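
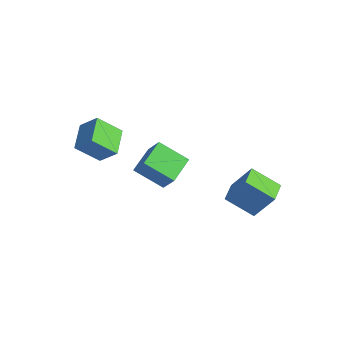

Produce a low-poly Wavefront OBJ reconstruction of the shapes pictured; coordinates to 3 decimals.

v 0.492 -2.553 -0.429
v -0.953 -3.536 0.643
v -0.197 -0.983 0.084
v -1.641 -1.966 1.156
v 1.481 -2.554 0.904
v 0.037 -3.537 1.976
v 0.793 -0.984 1.417
v -0.652 -1.967 2.489
v -5.127 -4.149 2.093
v -4.167 -3.624 3.119
v -4.404 -2.943 0.8
v -3.445 -2.418 1.827
v -3.895 -5.422 1.593
v -2.936 -4.897 2.62
v -3.173 -4.216 0.301
v -2.213 -3.691 1.327
v 1.121 1.837 -2.246
v 2.068 2.526 -0.419
v 2.518 2.835 -3.347
v 3.465 3.524 -1.52
v 1.955 0.676 -2.24
v 2.902 1.365 -0.413
v 3.352 1.674 -3.341
v 4.299 2.363 -1.514
f 2 4 1
f 5 2 1
f 1 4 3
f 3 5 1
f 2 8 4
f 6 2 5
f 6 8 2
f 4 8 3
f 7 5 3
f 3 8 7
f 7 6 5
f 8 6 7
f 10 12 9
f 13 10 9
f 9 12 11
f 11 13 9
f 10 16 12
f 14 10 13
f 14 16 10
f 12 16 11
f 15 13 11
f 11 16 15
f 15 14 13
f 16 14 15
f 18 20 17
f 21 18 17
f 17 20 19
f 19 21 17
f 18 24 20
f 22 18 21
f 22 24 18
f 20 24 19
f 23 21 19
f 19 24 23
f 23 22 21
f 24 22 23



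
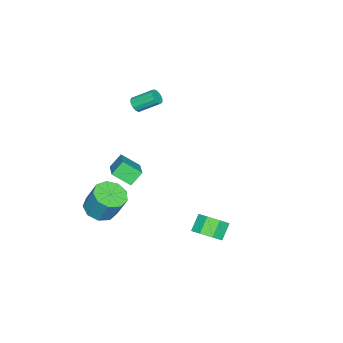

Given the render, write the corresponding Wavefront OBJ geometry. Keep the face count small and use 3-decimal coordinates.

v 0.934 -1.474 0.433
v 1.182 -2.516 1.17
v 2.467 -0.547 1.228
v 2.714 -1.589 1.965
v 1.546 -1.851 -0.305
v 1.793 -2.893 0.432
v 3.078 -0.924 0.49
v 3.326 -1.966 1.227
v -3.488 -3.987 1.764
v -3.232 -3.66 1.419
v -3.616 -2.485 2.252
v -3.872 -2.813 2.596
v -3.519 -3.682 1.319
v -3.903 -2.508 2.152
v -3.795 -3.802 1.36
v -4.179 -2.627 2.193
v -3.975 -3.98 1.53
v -4.358 -2.806 2.362
v -3.999 -4.161 1.773
v -4.383 -2.986 2.606
v -3.862 -4.287 2.014
v -4.246 -3.112 2.846
v -3.605 -4.317 2.175
v -3.989 -3.142 3.007
v -3.312 -4.243 2.206
v -3.696 -3.068 3.038
v -3.074 -4.088 2.096
v -3.458 -2.913 2.928
v -2.968 -3.9 1.881
v -3.352 -2.726 2.713
v -3.027 -3.741 1.629
v -3.411 -2.566 2.461
v 3.201 -2.793 -2.022
v 4.175 -3.058 -2.003
v 4.354 -2.291 -0.44
v 3.379 -2.027 -0.458
v 4.104 -2.437 -2.299
v 4.283 -1.671 -0.736
v 3.61 -1.984 -2.465
v 3.789 -1.217 -0.902
v 2.925 -1.909 -2.424
v 3.104 -1.142 -0.86
v 2.368 -2.247 -2.194
v 2.547 -1.481 -0.631
v 2.201 -2.842 -1.883
v 2.38 -2.075 -0.32
v 2.502 -3.413 -1.638
v 2.681 -2.647 -0.075
v 3.129 -3.695 -1.572
v 3.308 -2.928 -0.008
v 3.79 -3.554 -1.716
v 3.969 -2.788 -0.153
v 3.84 3.956 -1.365
v 4.496 3.863 -0.712
v 3.695 3.911 0.098
v 3.04 4.004 -0.555
v 4.37 4.544 -0.876
v 3.569 4.592 -0.066
v 3.934 4.88 -1.327
v 3.133 4.929 -0.517
v 3.443 4.675 -1.8
v 2.642 4.724 -0.99
v 3.185 4.049 -2.018
v 2.384 4.097 -1.208
v 3.311 3.368 -1.854
v 2.51 3.416 -1.044
v 3.747 3.031 -1.403
v 2.946 3.08 -0.593
v 4.238 3.236 -0.93
v 3.437 3.285 -0.12
f 2 4 1
f 5 2 1
f 1 4 3
f 3 5 1
f 2 8 4
f 6 2 5
f 6 8 2
f 4 8 3
f 7 5 3
f 3 8 7
f 7 6 5
f 8 6 7
f 10 9 13
f 10 13 11
f 11 13 14
f 11 14 12
f 13 9 15
f 13 15 14
f 14 15 16
f 14 16 12
f 15 9 17
f 15 17 16
f 16 17 18
f 16 18 12
f 17 9 19
f 17 19 18
f 18 19 20
f 18 20 12
f 19 9 21
f 19 21 20
f 20 21 22
f 20 22 12
f 21 9 23
f 21 23 22
f 22 23 24
f 22 24 12
f 23 9 25
f 23 25 24
f 24 25 26
f 24 26 12
f 25 9 27
f 25 27 26
f 26 27 28
f 26 28 12
f 27 9 29
f 27 29 28
f 28 29 30
f 28 30 12
f 29 9 31
f 29 31 30
f 30 31 32
f 30 32 12
f 31 9 10
f 31 10 32
f 32 10 11
f 32 11 12
f 34 33 37
f 34 37 35
f 35 37 38
f 35 38 36
f 37 33 39
f 37 39 38
f 38 39 40
f 38 40 36
f 39 33 41
f 39 41 40
f 40 41 42
f 40 42 36
f 41 33 43
f 41 43 42
f 42 43 44
f 42 44 36
f 43 33 45
f 43 45 44
f 44 45 46
f 44 46 36
f 45 33 47
f 45 47 46
f 46 47 48
f 46 48 36
f 47 33 49
f 47 49 48
f 48 49 50
f 48 50 36
f 49 33 51
f 49 51 50
f 50 51 52
f 50 52 36
f 51 33 34
f 51 34 52
f 52 34 35
f 52 35 36
f 54 53 57
f 54 57 55
f 55 57 58
f 55 58 56
f 57 53 59
f 57 59 58
f 58 59 60
f 58 60 56
f 59 53 61
f 59 61 60
f 60 61 62
f 60 62 56
f 61 53 63
f 61 63 62
f 62 63 64
f 62 64 56
f 63 53 65
f 63 65 64
f 64 65 66
f 64 66 56
f 65 53 67
f 65 67 66
f 66 67 68
f 66 68 56
f 67 53 69
f 67 69 68
f 68 69 70
f 68 70 56
f 69 53 54
f 69 54 70
f 70 54 55
f 70 55 56



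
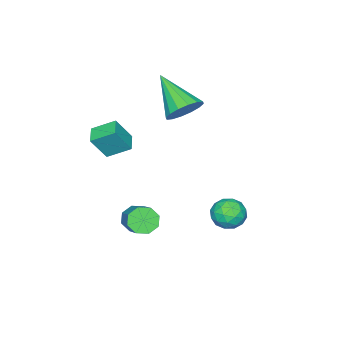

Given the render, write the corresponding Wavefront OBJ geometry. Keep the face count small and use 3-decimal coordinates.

v 1.494 -2.14 -3.991
v 1.965 -2.148 -4.468
v 2.917 -1.069 -3.545
v 2.446 -1.06 -3.069
v 1.617 -1.778 -4.542
v 2.57 -0.699 -3.619
v 1.198 -1.62 -4.293
v 2.15 -0.541 -3.371
v 0.951 -1.766 -3.868
v 1.904 -0.687 -2.945
v 1.023 -2.131 -3.515
v 1.975 -1.052 -2.592
v 1.37 -2.501 -3.441
v 2.323 -1.422 -2.518
v 1.79 -2.659 -3.689
v 2.742 -1.58 -2.767
v 2.036 -2.513 -4.115
v 2.989 -1.434 -3.192
v 1.005 -3.985 -0.559
v 1.575 -4.344 0.517
v 0.512 -3.117 -0.009
v 1.082 -3.477 1.068
v 1.678 -3.483 -0.748
v 2.248 -3.843 0.329
v 1.185 -2.616 -0.197
v 1.755 -2.975 0.879
v -0.41 0.79 -4.411
v -0.134 0.336 -3.815
v -1.426 1.124 -3.685
v -1.15 0.67 -3.089
v -0.763 1.338 -3.294
v -0.135 1.132 -3.743
v -1.425 0.328 -3.757
v -0.797 0.122 -4.206
v -0.761 0.05 -3.411
v -0.351 0.674 -3.125
v -1.209 0.786 -4.375
v -0.799 1.41 -4.089
v -0.183 0.534 -4.177
v -1.377 0.926 -3.323
v -1.15 1.319 -3.444
v -0.987 1.052 -3.093
v -0.183 1.001 -4.135
v -0.021 0.734 -3.784
v -0.391 1.323 -3.478
v -1.539 0.726 -3.716
v -1.377 0.459 -3.365
v -0.573 0.408 -4.407
v -0.41 0.141 -4.056
v -1.169 0.137 -4.022
v -0.389 0.099 -3.589
v -0.986 0.295 -3.162
v -1.148 0.094 -3.554
v -0.779 -0.027 -3.818
v -0.148 0.465 -3.421
v -0.745 0.662 -2.994
v -0.518 1.055 -3.115
v -0.149 0.933 -3.379
v -0.517 0.298 -3.183
v -0.815 0.798 -4.506
v -1.412 0.995 -4.079
v -1.411 0.527 -4.121
v -1.042 0.405 -4.385
v -0.574 1.165 -4.338
v -1.171 1.361 -3.911
v -0.781 1.487 -3.682
v -0.412 1.366 -3.946
v -1.043 1.162 -4.317
v -2.866 -3.013 -0.149
v -2.154 -2.815 0.365
v -3.354 -4.667 1.169
v -2.505 -2.567 0.545
v -2.953 -2.439 0.539
v -3.377 -2.465 0.349
v -3.665 -2.638 0.026
v -3.738 -2.911 -0.344
v -3.578 -3.212 -0.662
v -3.226 -3.459 -0.842
v -2.779 -3.587 -0.837
v -2.354 -3.561 -0.647
v -2.066 -3.388 -0.323
v -1.993 -3.115 0.047
f 2 1 5
f 2 5 3
f 3 5 6
f 3 6 4
f 5 1 7
f 5 7 6
f 6 7 8
f 6 8 4
f 7 1 9
f 7 9 8
f 8 9 10
f 8 10 4
f 9 1 11
f 9 11 10
f 10 11 12
f 10 12 4
f 11 1 13
f 11 13 12
f 12 13 14
f 12 14 4
f 13 1 15
f 13 15 14
f 14 15 16
f 14 16 4
f 15 1 17
f 15 17 16
f 16 17 18
f 16 18 4
f 17 1 2
f 17 2 18
f 18 2 3
f 18 3 4
f 20 22 19
f 23 20 19
f 19 22 21
f 21 23 19
f 20 26 22
f 24 20 23
f 24 26 20
f 22 26 21
f 25 23 21
f 21 26 25
f 25 24 23
f 26 24 25
f 27 64 43
f 64 38 67
f 43 67 32
f 64 67 43
f 27 43 39
f 43 32 44
f 39 44 28
f 43 44 39
f 27 39 48
f 39 28 49
f 48 49 34
f 39 49 48
f 27 48 60
f 48 34 63
f 60 63 37
f 48 63 60
f 27 60 64
f 60 37 68
f 64 68 38
f 60 68 64
f 28 44 55
f 44 32 58
f 55 58 36
f 44 58 55
f 32 67 45
f 67 38 66
f 45 66 31
f 67 66 45
f 38 68 65
f 68 37 61
f 65 61 29
f 68 61 65
f 37 63 62
f 63 34 50
f 62 50 33
f 63 50 62
f 34 49 54
f 49 28 51
f 54 51 35
f 49 51 54
f 30 56 42
f 56 36 57
f 42 57 31
f 56 57 42
f 30 42 40
f 42 31 41
f 40 41 29
f 42 41 40
f 30 40 47
f 40 29 46
f 47 46 33
f 40 46 47
f 30 47 52
f 47 33 53
f 52 53 35
f 47 53 52
f 30 52 56
f 52 35 59
f 56 59 36
f 52 59 56
f 31 57 45
f 57 36 58
f 45 58 32
f 57 58 45
f 29 41 65
f 41 31 66
f 65 66 38
f 41 66 65
f 33 46 62
f 46 29 61
f 62 61 37
f 46 61 62
f 35 53 54
f 53 33 50
f 54 50 34
f 53 50 54
f 36 59 55
f 59 35 51
f 55 51 28
f 59 51 55
f 70 69 72
f 70 72 71
f 72 69 73
f 72 73 71
f 73 69 74
f 73 74 71
f 74 69 75
f 74 75 71
f 75 69 76
f 75 76 71
f 76 69 77
f 76 77 71
f 77 69 78
f 77 78 71
f 78 69 79
f 78 79 71
f 79 69 80
f 79 80 71
f 80 69 81
f 80 81 71
f 81 69 82
f 81 82 71
f 82 69 70
f 82 70 71



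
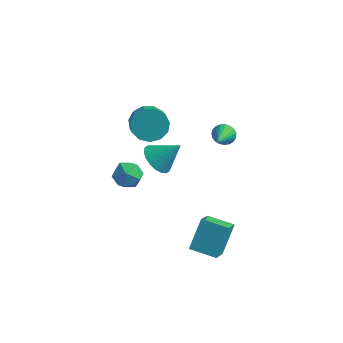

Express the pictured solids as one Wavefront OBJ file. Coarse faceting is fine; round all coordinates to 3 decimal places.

v 2.65 1.567 2.601
v 3.058 1.38 2.117
v 2.89 0.133 3.359
v 3.23 1.502 2.293
v 3.302 1.635 2.522
v 3.261 1.756 2.765
v 3.114 1.845 2.979
v 2.887 1.886 3.128
v 2.619 1.871 3.186
v 2.356 1.804 3.142
v 2.145 1.696 3.005
v 2.02 1.566 2.798
v 2.005 1.436 2.557
v 2.101 1.328 2.323
v 2.292 1.262 2.138
v 2.545 1.249 2.032
v 2.816 1.29 2.025
v -1.002 1.19 -0.74
v -0.399 1.55 -1.466
v 0.122 1.73 0.46
v -0.665 1.901 -1.374
v -0.998 2.11 -1.157
v -1.331 2.138 -0.857
v -1.6 1.978 -0.534
v -1.75 1.662 -0.252
v -1.751 1.252 -0.066
v -1.605 0.831 -0.014
v -1.338 0.48 -0.106
v -1.005 0.27 -0.323
v -0.672 0.243 -0.623
v -0.403 0.403 -0.946
v -0.253 0.719 -1.228
v -0.252 1.129 -1.414
v -3.004 4.367 -1.139
v -2.445 5.144 -0.618
v -1.917 4.27 0.12
v -2.476 3.493 -0.401
v -2.975 5.08 -0.315
v -2.447 4.206 0.423
v -3.514 4.79 -0.274
v -2.986 3.915 0.465
v -3.892 4.365 -0.507
v -3.364 3.491 0.231
v -3.987 3.941 -0.941
v -3.459 3.067 -0.203
v -3.771 3.652 -1.438
v -3.243 2.778 -0.699
v -3.311 3.59 -1.84
v -2.783 2.716 -1.102
v -2.753 3.775 -2.019
v -2.225 2.901 -1.281
v -2.275 4.148 -1.92
v -1.747 3.274 -1.182
v -2.029 4.59 -1.572
v -1.501 3.716 -0.834
v -2.092 4.962 -1.087
v -1.564 4.088 -0.349
v -3.221 2.556 -3.295
v -2.591 2.063 -2.733
v -3.409 1.277 -4.207
v -2.779 0.784 -3.645
v -3.656 1.035 -3.292
v -3.539 1.826 -2.728
v -2.461 1.514 -4.212
v -2.344 2.305 -3.648
v -2.121 1.419 -3.3
v -2.859 1.123 -2.731
v -3.141 2.217 -4.209
v -3.879 1.921 -3.64
v 3 -3.705 -2.119
v 3.125 -2.446 -0.728
v 2.732 -2.238 -3.422
v 2.857 -0.98 -2.031
v 4.483 -3.62 -2.329
v 4.608 -2.362 -0.938
v 4.215 -2.154 -3.632
v 4.34 -0.895 -2.241
f 2 1 4
f 2 4 3
f 4 1 5
f 4 5 3
f 5 1 6
f 5 6 3
f 6 1 7
f 6 7 3
f 7 1 8
f 7 8 3
f 8 1 9
f 8 9 3
f 9 1 10
f 9 10 3
f 10 1 11
f 10 11 3
f 11 1 12
f 11 12 3
f 12 1 13
f 12 13 3
f 13 1 14
f 13 14 3
f 14 1 15
f 14 15 3
f 15 1 16
f 15 16 3
f 16 1 17
f 16 17 3
f 17 1 2
f 17 2 3
f 19 18 21
f 19 21 20
f 21 18 22
f 21 22 20
f 22 18 23
f 22 23 20
f 23 18 24
f 23 24 20
f 24 18 25
f 24 25 20
f 25 18 26
f 25 26 20
f 26 18 27
f 26 27 20
f 27 18 28
f 27 28 20
f 28 18 29
f 28 29 20
f 29 18 30
f 29 30 20
f 30 18 31
f 30 31 20
f 31 18 32
f 31 32 20
f 32 18 33
f 32 33 20
f 33 18 19
f 33 19 20
f 35 34 38
f 35 38 36
f 36 38 39
f 36 39 37
f 38 34 40
f 38 40 39
f 39 40 41
f 39 41 37
f 40 34 42
f 40 42 41
f 41 42 43
f 41 43 37
f 42 34 44
f 42 44 43
f 43 44 45
f 43 45 37
f 44 34 46
f 44 46 45
f 45 46 47
f 45 47 37
f 46 34 48
f 46 48 47
f 47 48 49
f 47 49 37
f 48 34 50
f 48 50 49
f 49 50 51
f 49 51 37
f 50 34 52
f 50 52 51
f 51 52 53
f 51 53 37
f 52 34 54
f 52 54 53
f 53 54 55
f 53 55 37
f 54 34 56
f 54 56 55
f 55 56 57
f 55 57 37
f 56 34 35
f 56 35 57
f 57 35 36
f 57 36 37
f 58 69 63
f 58 63 59
f 58 59 65
f 58 65 68
f 58 68 69
f 59 63 67
f 63 69 62
f 69 68 60
f 68 65 64
f 65 59 66
f 61 67 62
f 61 62 60
f 61 60 64
f 61 64 66
f 61 66 67
f 62 67 63
f 60 62 69
f 64 60 68
f 66 64 65
f 67 66 59
f 71 73 70
f 74 71 70
f 70 73 72
f 72 74 70
f 71 77 73
f 75 71 74
f 75 77 71
f 73 77 72
f 76 74 72
f 72 77 76
f 76 75 74
f 77 75 76



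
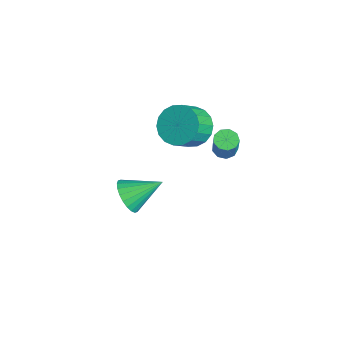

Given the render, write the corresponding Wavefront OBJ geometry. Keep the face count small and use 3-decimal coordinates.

v 0.727 -2.973 -1.81
v 1.33 -3.364 -1.375
v 1.033 -1.587 -0.99
v 1.5 -3.25 -1.631
v 1.552 -3.094 -1.914
v 1.478 -2.919 -2.182
v 1.291 -2.753 -2.393
v 1.017 -2.62 -2.515
v 0.699 -2.541 -2.53
v 0.386 -2.528 -2.435
v 0.124 -2.583 -2.246
v -0.046 -2.697 -1.99
v -0.098 -2.853 -1.706
v -0.024 -3.027 -1.439
v 0.163 -3.194 -1.228
v 0.437 -3.326 -1.105
v 0.755 -3.405 -1.09
v 1.068 -3.419 -1.185
v 2.83 0.37 2.522
v 3.255 0.608 2.372
v 3.695 0.489 3.428
v 3.27 0.25 3.578
v 3.025 0.84 2.494
v 3.464 0.721 3.55
v 2.704 0.852 2.629
v 3.143 0.733 3.685
v 2.441 0.638 2.714
v 2.88 0.519 3.77
v 2.361 0.298 2.709
v 2.8 0.179 3.765
v 2.501 -0.008 2.616
v 2.94 -0.127 3.673
v 2.795 -0.137 2.48
v 3.234 -0.257 3.536
v 3.105 -0.03 2.363
v 3.544 -0.149 3.419
v 3.287 0.265 2.32
v 3.726 0.146 3.376
v 1.202 -0.408 2.564
v 1.962 0.126 2.619
v 2.438 -0.639 3.471
v 1.678 -1.172 3.416
v 1.713 0.29 2.905
v 2.188 -0.474 3.758
v 1.363 0.317 3.124
v 1.838 -0.448 3.977
v 0.981 0.2 3.232
v 1.456 -0.565 4.085
v 0.643 -0.037 3.208
v 1.118 -0.802 4.06
v 0.415 -0.348 3.056
v 0.891 -1.113 3.908
v 0.344 -0.671 2.806
v 0.819 -1.435 3.659
v 0.442 -0.941 2.509
v 0.918 -1.706 3.361
v 0.692 -1.106 2.222
v 1.167 -1.87 3.075
v 1.042 -1.132 2.003
v 1.517 -1.897 2.856
v 1.424 -1.015 1.895
v 1.899 -1.78 2.748
v 1.762 -0.778 1.92
v 2.237 -1.543 2.772
v 1.989 -0.467 2.072
v 2.465 -1.232 2.924
v 2.061 -0.145 2.321
v 2.536 -0.909 3.174
f 2 1 4
f 2 4 3
f 4 1 5
f 4 5 3
f 5 1 6
f 5 6 3
f 6 1 7
f 6 7 3
f 7 1 8
f 7 8 3
f 8 1 9
f 8 9 3
f 9 1 10
f 9 10 3
f 10 1 11
f 10 11 3
f 11 1 12
f 11 12 3
f 12 1 13
f 12 13 3
f 13 1 14
f 13 14 3
f 14 1 15
f 14 15 3
f 15 1 16
f 15 16 3
f 16 1 17
f 16 17 3
f 17 1 18
f 17 18 3
f 18 1 2
f 18 2 3
f 20 19 23
f 20 23 21
f 21 23 24
f 21 24 22
f 23 19 25
f 23 25 24
f 24 25 26
f 24 26 22
f 25 19 27
f 25 27 26
f 26 27 28
f 26 28 22
f 27 19 29
f 27 29 28
f 28 29 30
f 28 30 22
f 29 19 31
f 29 31 30
f 30 31 32
f 30 32 22
f 31 19 33
f 31 33 32
f 32 33 34
f 32 34 22
f 33 19 35
f 33 35 34
f 34 35 36
f 34 36 22
f 35 19 37
f 35 37 36
f 36 37 38
f 36 38 22
f 37 19 20
f 37 20 38
f 38 20 21
f 38 21 22
f 40 39 43
f 40 43 41
f 41 43 44
f 41 44 42
f 43 39 45
f 43 45 44
f 44 45 46
f 44 46 42
f 45 39 47
f 45 47 46
f 46 47 48
f 46 48 42
f 47 39 49
f 47 49 48
f 48 49 50
f 48 50 42
f 49 39 51
f 49 51 50
f 50 51 52
f 50 52 42
f 51 39 53
f 51 53 52
f 52 53 54
f 52 54 42
f 53 39 55
f 53 55 54
f 54 55 56
f 54 56 42
f 55 39 57
f 55 57 56
f 56 57 58
f 56 58 42
f 57 39 59
f 57 59 58
f 58 59 60
f 58 60 42
f 59 39 61
f 59 61 60
f 60 61 62
f 60 62 42
f 61 39 63
f 61 63 62
f 62 63 64
f 62 64 42
f 63 39 65
f 63 65 64
f 64 65 66
f 64 66 42
f 65 39 67
f 65 67 66
f 66 67 68
f 66 68 42
f 67 39 40
f 67 40 68
f 68 40 41
f 68 41 42



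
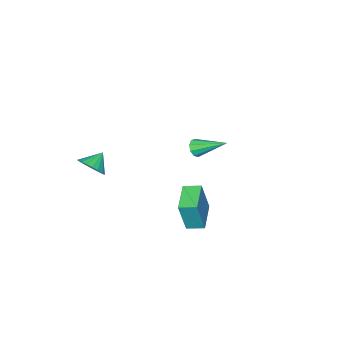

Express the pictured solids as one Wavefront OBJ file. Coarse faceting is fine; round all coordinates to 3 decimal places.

v 2.292 2.468 0.354
v 2.753 2.37 2.164
v 1.803 3.229 0.52
v 2.264 3.132 2.329
v 3.596 3.368 0.071
v 4.057 3.271 1.88
v 3.107 4.13 0.236
v 3.568 4.032 2.046
v 3.276 -3.396 0.616
v 3.764 -3.206 1.26
v 2.424 -3.404 1.264
v 3.673 -2.894 1.144
v 3.514 -2.669 0.937
v 3.313 -2.569 0.675
v 3.106 -2.613 0.402
v 2.928 -2.792 0.166
v 2.811 -3.075 0.008
v 2.774 -3.414 -0.044
v 2.823 -3.75 0.017
v 2.951 -4.025 0.182
v 3.135 -4.191 0.422
v 3.344 -4.22 0.696
v 3.54 -4.106 0.956
v 3.691 -3.87 1.157
v 3.77 -3.551 1.264
v -2.169 -1.289 0.059
v -1.722 -1.002 -0.146
v -2.771 0.309 0.981
v -2.023 -0.973 -0.392
v -2.392 -1.092 -0.428
v -2.658 -1.303 -0.235
v -2.695 -1.507 0.095
v -2.486 -1.609 0.408
v -2.129 -1.561 0.558
v -1.791 -1.386 0.474
v -1.63 -1.165 0.196
f 2 4 1
f 5 2 1
f 1 4 3
f 3 5 1
f 2 8 4
f 6 2 5
f 6 8 2
f 4 8 3
f 7 5 3
f 3 8 7
f 7 6 5
f 8 6 7
f 10 9 12
f 10 12 11
f 12 9 13
f 12 13 11
f 13 9 14
f 13 14 11
f 14 9 15
f 14 15 11
f 15 9 16
f 15 16 11
f 16 9 17
f 16 17 11
f 17 9 18
f 17 18 11
f 18 9 19
f 18 19 11
f 19 9 20
f 19 20 11
f 20 9 21
f 20 21 11
f 21 9 22
f 21 22 11
f 22 9 23
f 22 23 11
f 23 9 24
f 23 24 11
f 24 9 25
f 24 25 11
f 25 9 10
f 25 10 11
f 27 26 29
f 27 29 28
f 29 26 30
f 29 30 28
f 30 26 31
f 30 31 28
f 31 26 32
f 31 32 28
f 32 26 33
f 32 33 28
f 33 26 34
f 33 34 28
f 34 26 35
f 34 35 28
f 35 26 36
f 35 36 28
f 36 26 27
f 36 27 28



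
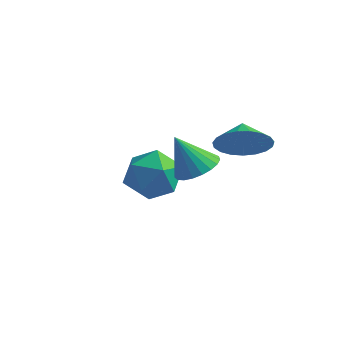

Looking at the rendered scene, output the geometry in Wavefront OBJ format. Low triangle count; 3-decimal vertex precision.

v -0.757 1.122 -4.105
v -0.254 1.758 -3.194
v 0.254 -0.478 -3.546
v 0.757 0.158 -2.635
v -0.431 -0.117 -2.604
v -1.056 0.872 -2.949
v 1.056 0.408 -3.791
v 0.431 1.397 -4.136
v 0.866 1.317 -2.999
v -0.053 0.992 -2.266
v 0.053 0.288 -4.474
v -0.866 -0.037 -3.741
v 3.736 -2.293 -0.195
v 4.171 -1.644 0.165
v 3.024 -2.587 1.195
v 3.875 -1.48 0.048
v 3.556 -1.456 -0.11
v 3.267 -1.577 -0.284
v 3.06 -1.822 -0.442
v 2.969 -2.148 -0.557
v 3.011 -2.499 -0.61
v 3.179 -2.814 -0.591
v 3.442 -3.04 -0.504
v 3.757 -3.136 -0.363
v 4.068 -3.086 -0.194
v 4.321 -2.899 -0.024
v 4.473 -2.608 0.115
v 4.498 -2.261 0.201
v 4.391 -1.921 0.219
v 3.843 0.504 -0.399
v 4.618 1.194 -0.659
v 3.357 1.236 0.099
v 4.335 1.239 -1
v 3.968 1.156 -1.237
v 3.579 0.961 -1.329
v 3.236 0.686 -1.261
v 2.997 0.38 -1.043
v 2.905 0.096 -0.713
v 2.975 -0.118 -0.33
v 3.195 -0.225 0.042
v 3.527 -0.206 0.337
v 3.914 -0.064 0.506
v 4.288 0.177 0.517
v 4.585 0.473 0.371
v 4.754 0.775 0.091
v 4.766 1.03 -0.273
f 1 12 6
f 1 6 2
f 1 2 8
f 1 8 11
f 1 11 12
f 2 6 10
f 6 12 5
f 12 11 3
f 11 8 7
f 8 2 9
f 4 10 5
f 4 5 3
f 4 3 7
f 4 7 9
f 4 9 10
f 5 10 6
f 3 5 12
f 7 3 11
f 9 7 8
f 10 9 2
f 14 13 16
f 14 16 15
f 16 13 17
f 16 17 15
f 17 13 18
f 17 18 15
f 18 13 19
f 18 19 15
f 19 13 20
f 19 20 15
f 20 13 21
f 20 21 15
f 21 13 22
f 21 22 15
f 22 13 23
f 22 23 15
f 23 13 24
f 23 24 15
f 24 13 25
f 24 25 15
f 25 13 26
f 25 26 15
f 26 13 27
f 26 27 15
f 27 13 28
f 27 28 15
f 28 13 29
f 28 29 15
f 29 13 14
f 29 14 15
f 31 30 33
f 31 33 32
f 33 30 34
f 33 34 32
f 34 30 35
f 34 35 32
f 35 30 36
f 35 36 32
f 36 30 37
f 36 37 32
f 37 30 38
f 37 38 32
f 38 30 39
f 38 39 32
f 39 30 40
f 39 40 32
f 40 30 41
f 40 41 32
f 41 30 42
f 41 42 32
f 42 30 43
f 42 43 32
f 43 30 44
f 43 44 32
f 44 30 45
f 44 45 32
f 45 30 46
f 45 46 32
f 46 30 31
f 46 31 32



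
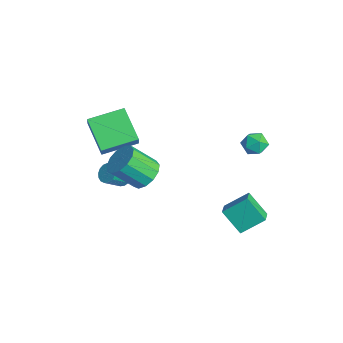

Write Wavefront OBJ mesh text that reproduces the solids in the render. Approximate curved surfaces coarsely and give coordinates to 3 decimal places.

v -2.095 -4.483 2.829
v -1.608 -4.655 3.639
v -1.997 -2.42 3.21
v -1.51 -2.592 4.02
v -0.21 -4.368 1.72
v 0.277 -4.54 2.53
v -0.112 -2.305 2.101
v 0.375 -2.477 2.911
v -2.605 -2.385 -2.943
v -2.255 -1.993 -2.544
v -2.065 -2.982 -1.738
v -2.415 -3.375 -2.137
v -2.551 -1.964 -2.438
v -2.361 -2.953 -1.632
v -2.86 -2.031 -2.447
v -2.669 -3.02 -1.642
v -3.11 -2.179 -2.571
v -2.919 -3.169 -1.765
v -3.245 -2.375 -2.779
v -3.054 -3.364 -1.973
v -3.233 -2.573 -3.025
v -3.042 -3.562 -2.219
v -3.077 -2.728 -3.252
v -2.887 -3.717 -2.446
v -2.813 -2.804 -3.408
v -2.623 -3.794 -2.603
v -2.502 -2.785 -3.458
v -2.312 -3.774 -2.652
v -2.214 -2.674 -3.39
v -2.024 -3.663 -2.584
v -2.016 -2.497 -3.219
v -1.826 -3.486 -2.413
v -1.953 -2.294 -2.985
v -1.762 -3.283 -2.179
v -2.039 -2.112 -2.741
v -1.849 -3.102 -1.936
v 2.136 3.899 2.302
v 2.912 3.905 2.535
v 2.108 2.595 2.425
v 2.884 2.601 2.658
v 2.314 2.91 3.142
v 2.331 3.716 3.067
v 2.689 2.784 1.893
v 2.706 3.59 1.818
v 3.253 3.216 2.282
v 3.022 3.293 3.054
v 1.998 3.207 1.906
v 1.767 3.284 2.678
v 2.048 1.649 -3.351
v 2.306 2.997 -2.399
v 1.151 2.143 -3.806
v 1.41 3.491 -2.854
v 3.05 2.329 -4.586
v 3.309 3.677 -3.634
v 2.154 2.823 -5.041
v 2.412 4.171 -4.089
v 1.793 -2.602 1.172
v 2.439 -2.148 1.803
v 2.013 -3.425 3.158
v 1.367 -3.878 2.528
v 1.935 -1.896 1.881
v 1.508 -3.173 3.237
v 1.386 -1.868 1.735
v 0.959 -3.145 3.09
v 0.966 -2.073 1.41
v 0.539 -3.35 2.765
v 0.809 -2.446 1.009
v 0.382 -3.722 2.365
v 0.964 -2.868 0.661
v 0.538 -4.144 2.016
v 1.383 -3.206 0.474
v 0.956 -4.482 1.83
v 1.932 -3.351 0.51
v 1.505 -4.628 1.865
v 2.437 -3.259 0.756
v 2.01 -4.536 2.111
v 2.737 -2.958 1.134
v 2.311 -4.235 2.489
v 2.738 -2.544 1.524
v 2.312 -3.821 2.879
f 2 4 1
f 5 2 1
f 1 4 3
f 3 5 1
f 2 8 4
f 6 2 5
f 6 8 2
f 4 8 3
f 7 5 3
f 3 8 7
f 7 6 5
f 8 6 7
f 10 9 13
f 10 13 11
f 11 13 14
f 11 14 12
f 13 9 15
f 13 15 14
f 14 15 16
f 14 16 12
f 15 9 17
f 15 17 16
f 16 17 18
f 16 18 12
f 17 9 19
f 17 19 18
f 18 19 20
f 18 20 12
f 19 9 21
f 19 21 20
f 20 21 22
f 20 22 12
f 21 9 23
f 21 23 22
f 22 23 24
f 22 24 12
f 23 9 25
f 23 25 24
f 24 25 26
f 24 26 12
f 25 9 27
f 25 27 26
f 26 27 28
f 26 28 12
f 27 9 29
f 27 29 28
f 28 29 30
f 28 30 12
f 29 9 31
f 29 31 30
f 30 31 32
f 30 32 12
f 31 9 33
f 31 33 32
f 32 33 34
f 32 34 12
f 33 9 35
f 33 35 34
f 34 35 36
f 34 36 12
f 35 9 10
f 35 10 36
f 36 10 11
f 36 11 12
f 37 48 42
f 37 42 38
f 37 38 44
f 37 44 47
f 37 47 48
f 38 42 46
f 42 48 41
f 48 47 39
f 47 44 43
f 44 38 45
f 40 46 41
f 40 41 39
f 40 39 43
f 40 43 45
f 40 45 46
f 41 46 42
f 39 41 48
f 43 39 47
f 45 43 44
f 46 45 38
f 50 52 49
f 53 50 49
f 49 52 51
f 51 53 49
f 50 56 52
f 54 50 53
f 54 56 50
f 52 56 51
f 55 53 51
f 51 56 55
f 55 54 53
f 56 54 55
f 58 57 61
f 58 61 59
f 59 61 62
f 59 62 60
f 61 57 63
f 61 63 62
f 62 63 64
f 62 64 60
f 63 57 65
f 63 65 64
f 64 65 66
f 64 66 60
f 65 57 67
f 65 67 66
f 66 67 68
f 66 68 60
f 67 57 69
f 67 69 68
f 68 69 70
f 68 70 60
f 69 57 71
f 69 71 70
f 70 71 72
f 70 72 60
f 71 57 73
f 71 73 72
f 72 73 74
f 72 74 60
f 73 57 75
f 73 75 74
f 74 75 76
f 74 76 60
f 75 57 77
f 75 77 76
f 76 77 78
f 76 78 60
f 77 57 79
f 77 79 78
f 78 79 80
f 78 80 60
f 79 57 58
f 79 58 80
f 80 58 59
f 80 59 60



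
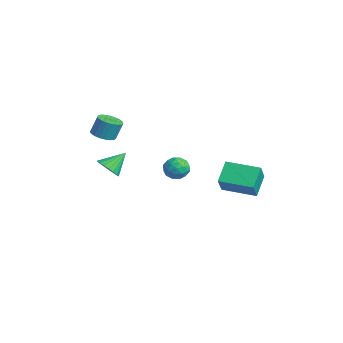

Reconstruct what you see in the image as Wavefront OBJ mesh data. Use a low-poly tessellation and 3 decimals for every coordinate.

v -1.012 -3.954 1.448
v -0.228 -3.718 1.31
v -1.188 -2.806 2.412
v -0.399 -3.542 1.069
v -0.677 -3.436 0.892
v -1.012 -3.42 0.812
v -1.347 -3.496 0.842
v -1.625 -3.652 0.976
v -1.796 -3.86 1.192
v -1.832 -4.084 1.452
v -1.726 -4.285 1.711
v -1.496 -4.43 1.925
v -1.183 -4.492 2.056
v -0.84 -4.461 2.082
v -0.527 -4.342 1.998
v -0.298 -4.157 1.819
v -0.192 -3.936 1.576
v 3.118 1.185 0.787
v 2.302 1.991 1.769
v 4.427 2.714 0.621
v 3.611 3.52 1.602
v 3.949 0.6 1.958
v 3.133 1.406 2.939
v 5.258 2.129 1.791
v 4.442 2.935 2.773
v -2.357 0.95 -0.98
v -2.04 0.48 -0.345
v -3.44 1.28 -0.195
v -3.123 0.81 0.44
v -2.735 1.532 0.21
v -2.065 1.328 -0.275
v -3.415 0.432 -0.265
v -2.745 0.228 -0.75
v -2.694 0.159 0.097
v -2.274 0.839 0.391
v -3.206 0.921 -0.931
v -2.786 1.601 -0.637
v -2.103 0.686 -0.731
v -3.377 1.074 0.191
v -3.149 1.499 0.056
v -2.962 1.222 0.43
v -2.118 1.185 -0.69
v -1.932 0.908 -0.317
v -2.34 1.527 0.01
v -3.548 0.852 -0.223
v -3.362 0.575 0.15
v -2.518 0.538 -0.97
v -2.331 0.261 -0.596
v -3.14 0.233 -0.55
v -2.301 0.221 -0.098
v -2.938 0.415 0.363
v -3.109 0.193 -0.051
v -2.716 0.073 -0.337
v -2.054 0.621 0.075
v -2.691 0.815 0.536
v -2.463 1.239 0.401
v -2.069 1.12 0.116
v -2.439 0.433 0.334
v -2.789 0.945 -1.076
v -3.426 1.139 -0.615
v -3.411 0.64 -0.656
v -3.017 0.521 -0.941
v -2.542 1.345 -0.903
v -3.179 1.539 -0.442
v -2.764 1.687 -0.203
v -2.371 1.567 -0.489
v -3.041 1.327 -0.874
v -3.316 -3.398 2.985
v -2.662 -3.808 3.097
v -2.59 -3.372 4.267
v -3.244 -2.962 4.155
v -2.547 -3.526 2.985
v -2.474 -3.091 4.155
v -2.565 -3.222 2.873
v -2.492 -2.787 4.043
v -2.712 -2.949 2.781
v -2.64 -2.513 3.95
v -2.964 -2.753 2.723
v -2.892 -2.317 3.893
v -3.277 -2.668 2.711
v -3.205 -2.233 3.881
v -3.597 -2.71 2.747
v -3.524 -2.275 3.916
v -3.868 -2.871 2.823
v -3.795 -2.435 3.993
v -4.044 -3.122 2.928
v -3.971 -2.687 4.098
v -4.094 -3.422 3.043
v -4.021 -2.986 4.212
v -4.009 -3.717 3.147
v -3.937 -3.282 4.317
v -3.805 -3.957 3.224
v -3.732 -3.522 4.393
v -3.516 -4.1 3.259
v -3.443 -3.665 4.429
v -3.193 -4.122 3.247
v -3.12 -3.687 4.417
v -2.891 -4.018 3.19
v -2.818 -3.583 4.359
f 2 1 4
f 2 4 3
f 4 1 5
f 4 5 3
f 5 1 6
f 5 6 3
f 6 1 7
f 6 7 3
f 7 1 8
f 7 8 3
f 8 1 9
f 8 9 3
f 9 1 10
f 9 10 3
f 10 1 11
f 10 11 3
f 11 1 12
f 11 12 3
f 12 1 13
f 12 13 3
f 13 1 14
f 13 14 3
f 14 1 15
f 14 15 3
f 15 1 16
f 15 16 3
f 16 1 17
f 16 17 3
f 17 1 2
f 17 2 3
f 19 21 18
f 22 19 18
f 18 21 20
f 20 22 18
f 19 25 21
f 23 19 22
f 23 25 19
f 21 25 20
f 24 22 20
f 20 25 24
f 24 23 22
f 25 23 24
f 26 63 42
f 63 37 66
f 42 66 31
f 63 66 42
f 26 42 38
f 42 31 43
f 38 43 27
f 42 43 38
f 26 38 47
f 38 27 48
f 47 48 33
f 38 48 47
f 26 47 59
f 47 33 62
f 59 62 36
f 47 62 59
f 26 59 63
f 59 36 67
f 63 67 37
f 59 67 63
f 27 43 54
f 43 31 57
f 54 57 35
f 43 57 54
f 31 66 44
f 66 37 65
f 44 65 30
f 66 65 44
f 37 67 64
f 67 36 60
f 64 60 28
f 67 60 64
f 36 62 61
f 62 33 49
f 61 49 32
f 62 49 61
f 33 48 53
f 48 27 50
f 53 50 34
f 48 50 53
f 29 55 41
f 55 35 56
f 41 56 30
f 55 56 41
f 29 41 39
f 41 30 40
f 39 40 28
f 41 40 39
f 29 39 46
f 39 28 45
f 46 45 32
f 39 45 46
f 29 46 51
f 46 32 52
f 51 52 34
f 46 52 51
f 29 51 55
f 51 34 58
f 55 58 35
f 51 58 55
f 30 56 44
f 56 35 57
f 44 57 31
f 56 57 44
f 28 40 64
f 40 30 65
f 64 65 37
f 40 65 64
f 32 45 61
f 45 28 60
f 61 60 36
f 45 60 61
f 34 52 53
f 52 32 49
f 53 49 33
f 52 49 53
f 35 58 54
f 58 34 50
f 54 50 27
f 58 50 54
f 69 68 72
f 69 72 70
f 70 72 73
f 70 73 71
f 72 68 74
f 72 74 73
f 73 74 75
f 73 75 71
f 74 68 76
f 74 76 75
f 75 76 77
f 75 77 71
f 76 68 78
f 76 78 77
f 77 78 79
f 77 79 71
f 78 68 80
f 78 80 79
f 79 80 81
f 79 81 71
f 80 68 82
f 80 82 81
f 81 82 83
f 81 83 71
f 82 68 84
f 82 84 83
f 83 84 85
f 83 85 71
f 84 68 86
f 84 86 85
f 85 86 87
f 85 87 71
f 86 68 88
f 86 88 87
f 87 88 89
f 87 89 71
f 88 68 90
f 88 90 89
f 89 90 91
f 89 91 71
f 90 68 92
f 90 92 91
f 91 92 93
f 91 93 71
f 92 68 94
f 92 94 93
f 93 94 95
f 93 95 71
f 94 68 96
f 94 96 95
f 95 96 97
f 95 97 71
f 96 68 98
f 96 98 97
f 97 98 99
f 97 99 71
f 98 68 69
f 98 69 99
f 99 69 70
f 99 70 71



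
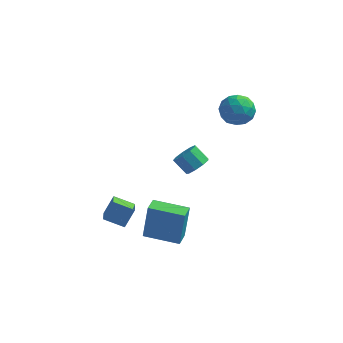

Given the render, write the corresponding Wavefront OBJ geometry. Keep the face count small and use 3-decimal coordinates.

v 2.673 3.6 3.265
v 3.027 3.044 4.15
v 1.313 2.456 3.09
v 1.667 1.9 3.975
v 1.246 2.914 4.092
v 2.087 3.621 4.2
v 2.253 1.879 3.04
v 3.094 2.586 3.148
v 2.767 1.98 4.011
v 2.145 2.62 4.662
v 2.195 2.88 2.578
v 1.573 3.52 3.229
v 2.969 3.423 3.723
v 1.371 2.077 3.517
v 1.123 2.673 3.586
v 1.331 2.346 4.106
v 2.417 3.762 3.752
v 2.625 3.435 4.273
v 1.578 3.358 4.238
v 1.715 2.065 2.967
v 1.923 1.738 3.488
v 3.009 3.154 3.134
v 3.217 2.827 3.654
v 2.762 2.142 3.002
v 3.025 2.471 4.162
v 2.225 1.798 4.059
v 2.57 1.785 3.509
v 3.064 2.201 3.573
v 2.659 2.847 4.544
v 1.86 2.174 4.441
v 1.613 2.77 4.51
v 2.107 3.186 4.573
v 2.507 2.221 4.462
v 2.48 3.326 2.799
v 1.681 2.653 2.696
v 2.233 2.314 2.667
v 2.727 2.73 2.73
v 2.115 3.702 3.181
v 1.315 3.029 3.078
v 1.276 3.299 3.667
v 1.77 3.715 3.731
v 1.833 3.279 2.778
v -1.624 -4.03 -2.432
v -1.433 -3.612 -0.311
v -1.588 -2.981 -2.642
v -1.396 -2.564 -0.521
v 0.456 -4.136 -2.599
v 0.648 -3.719 -0.478
v 0.493 -3.088 -2.809
v 0.684 -2.67 -0.688
v -0.289 3.804 -2.76
v 0.209 4.416 -2.469
v -0.654 4.727 -1.649
v -1.151 4.116 -1.94
v -0.122 4.617 -2.893
v -0.985 4.928 -2.074
v -0.531 4.438 -3.255
v -1.394 4.749 -2.436
v -0.826 3.962 -3.386
v -1.689 4.274 -2.566
v -0.87 3.413 -3.223
v -1.733 3.724 -2.404
v -0.642 3.047 -2.844
v -1.505 3.358 -2.024
v -0.248 3.035 -2.425
v -1.111 3.346 -1.606
v 0.126 3.383 -2.163
v -0.737 3.695 -1.343
v 0.307 3.928 -2.18
v -0.556 4.24 -1.361
v -3.567 -0.485 -4.716
v -3.29 -1.596 -4.215
v -4.795 -0.551 -4.182
v -4.517 -1.661 -3.681
v -3.123 0.121 -3.619
v -2.845 -0.989 -3.118
v -4.35 0.056 -3.085
v -4.073 -1.055 -2.584
f 1 38 17
f 38 12 41
f 17 41 6
f 38 41 17
f 1 17 13
f 17 6 18
f 13 18 2
f 17 18 13
f 1 13 22
f 13 2 23
f 22 23 8
f 13 23 22
f 1 22 34
f 22 8 37
f 34 37 11
f 22 37 34
f 1 34 38
f 34 11 42
f 38 42 12
f 34 42 38
f 2 18 29
f 18 6 32
f 29 32 10
f 18 32 29
f 6 41 19
f 41 12 40
f 19 40 5
f 41 40 19
f 12 42 39
f 42 11 35
f 39 35 3
f 42 35 39
f 11 37 36
f 37 8 24
f 36 24 7
f 37 24 36
f 8 23 28
f 23 2 25
f 28 25 9
f 23 25 28
f 4 30 16
f 30 10 31
f 16 31 5
f 30 31 16
f 4 16 14
f 16 5 15
f 14 15 3
f 16 15 14
f 4 14 21
f 14 3 20
f 21 20 7
f 14 20 21
f 4 21 26
f 21 7 27
f 26 27 9
f 21 27 26
f 4 26 30
f 26 9 33
f 30 33 10
f 26 33 30
f 5 31 19
f 31 10 32
f 19 32 6
f 31 32 19
f 3 15 39
f 15 5 40
f 39 40 12
f 15 40 39
f 7 20 36
f 20 3 35
f 36 35 11
f 20 35 36
f 9 27 28
f 27 7 24
f 28 24 8
f 27 24 28
f 10 33 29
f 33 9 25
f 29 25 2
f 33 25 29
f 44 46 43
f 47 44 43
f 43 46 45
f 45 47 43
f 44 50 46
f 48 44 47
f 48 50 44
f 46 50 45
f 49 47 45
f 45 50 49
f 49 48 47
f 50 48 49
f 52 51 55
f 52 55 53
f 53 55 56
f 53 56 54
f 55 51 57
f 55 57 56
f 56 57 58
f 56 58 54
f 57 51 59
f 57 59 58
f 58 59 60
f 58 60 54
f 59 51 61
f 59 61 60
f 60 61 62
f 60 62 54
f 61 51 63
f 61 63 62
f 62 63 64
f 62 64 54
f 63 51 65
f 63 65 64
f 64 65 66
f 64 66 54
f 65 51 67
f 65 67 66
f 66 67 68
f 66 68 54
f 67 51 69
f 67 69 68
f 68 69 70
f 68 70 54
f 69 51 52
f 69 52 70
f 70 52 53
f 70 53 54
f 72 74 71
f 75 72 71
f 71 74 73
f 73 75 71
f 72 78 74
f 76 72 75
f 76 78 72
f 74 78 73
f 77 75 73
f 73 78 77
f 77 76 75
f 78 76 77



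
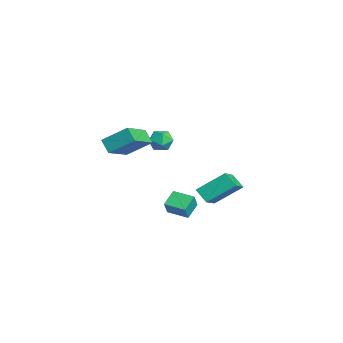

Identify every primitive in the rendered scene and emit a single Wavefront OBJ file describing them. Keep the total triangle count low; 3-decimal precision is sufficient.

v -3.725 1.835 -4.167
v -3.605 3.324 -3.11
v -3.109 2.228 -4.79
v -2.989 3.717 -3.733
v -2.151 0.983 -3.147
v -2.031 2.472 -2.09
v -1.535 1.376 -3.77
v -1.415 2.865 -2.713
v 0.326 -1.247 -2.58
v -0.294 -0.632 -2.073
v -0.074 -0.991 -3.38
v -0.694 -0.376 -2.872
v 1.094 -0.384 -2.688
v 0.474 0.231 -2.18
v 0.694 -0.128 -3.487
v 0.074 0.487 -2.98
v -0.332 -1.289 1.816
v 0.11 -0.805 1.587
v 0.53 -1.975 2.033
v 0.972 -1.491 1.804
v 0.624 -1.391 2.396
v 0.09 -0.967 2.262
v 0.55 -1.813 1.358
v 0.016 -1.389 1.224
v 0.655 -1.129 1.305
v 0.7 -0.868 1.946
v -0.06 -1.912 1.674
v -0.015 -1.651 2.315
v -0.228 -3.3 1.671
v 1.013 -4.437 2.532
v 0.223 -2.137 2.557
v 1.464 -3.273 3.417
v 0.376 -3.087 1.083
v 1.617 -4.223 1.943
v 0.827 -1.923 1.968
v 2.068 -3.06 2.829
f 2 4 1
f 5 2 1
f 1 4 3
f 3 5 1
f 2 8 4
f 6 2 5
f 6 8 2
f 4 8 3
f 7 5 3
f 3 8 7
f 7 6 5
f 8 6 7
f 10 12 9
f 13 10 9
f 9 12 11
f 11 13 9
f 10 16 12
f 14 10 13
f 14 16 10
f 12 16 11
f 15 13 11
f 11 16 15
f 15 14 13
f 16 14 15
f 17 28 22
f 17 22 18
f 17 18 24
f 17 24 27
f 17 27 28
f 18 22 26
f 22 28 21
f 28 27 19
f 27 24 23
f 24 18 25
f 20 26 21
f 20 21 19
f 20 19 23
f 20 23 25
f 20 25 26
f 21 26 22
f 19 21 28
f 23 19 27
f 25 23 24
f 26 25 18
f 30 32 29
f 33 30 29
f 29 32 31
f 31 33 29
f 30 36 32
f 34 30 33
f 34 36 30
f 32 36 31
f 35 33 31
f 31 36 35
f 35 34 33
f 36 34 35



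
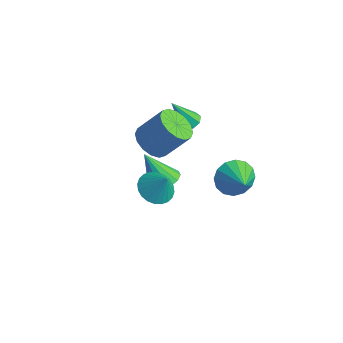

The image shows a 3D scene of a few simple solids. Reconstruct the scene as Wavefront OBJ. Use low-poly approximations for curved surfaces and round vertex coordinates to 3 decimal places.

v 0.114 -0.044 2.555
v 0.993 -0.377 2.244
v 1.805 0.471 3.635
v 0.926 0.804 3.945
v 0.93 0.073 2.007
v 1.742 0.921 3.397
v 0.648 0.491 1.916
v 1.461 1.339 3.306
v 0.223 0.766 1.996
v 1.036 1.614 3.387
v -0.231 0.824 2.227
v 0.581 1.672 3.617
v -0.593 0.649 2.545
v 0.22 1.498 3.935
v -0.765 0.289 2.865
v 0.047 1.137 4.256
v -0.702 -0.161 3.103
v 0.11 0.687 4.493
v -0.421 -0.579 3.194
v 0.392 0.269 4.584
v 0.004 -0.854 3.113
v 0.817 -0.006 4.504
v 0.459 -0.912 2.883
v 1.271 -0.064 4.273
v 0.82 -0.738 2.565
v 1.633 0.111 3.955
v 2.271 3.359 -1.193
v 2.632 2.949 -2.09
v 3.469 2.821 -0.467
v 2.844 3.449 -2.069
v 2.902 3.925 -1.813
v 2.791 4.249 -1.391
v 2.541 4.335 -0.916
v 2.219 4.159 -0.516
v 1.911 3.768 -0.297
v 1.699 3.268 -0.318
v 1.641 2.792 -0.574
v 1.752 2.468 -0.996
v 2.002 2.382 -1.47
v 2.324 2.558 -1.871
v 3.109 -2.593 3.206
v 3.844 -2.949 2.828
v 3.711 -2.487 4.274
v 3.894 -2.607 2.766
v 3.824 -2.263 2.771
v 3.646 -1.969 2.842
v 3.386 -1.77 2.969
v 3.083 -1.697 3.132
v 2.785 -1.759 3.306
v 2.536 -1.949 3.465
v 2.374 -2.237 3.585
v 2.325 -2.579 3.647
v 2.394 -2.923 3.642
v 2.573 -3.217 3.57
v 2.833 -3.416 3.444
v 3.135 -3.49 3.281
v 3.434 -3.427 3.106
v 3.683 -3.237 2.947
v -0.328 1.198 -1.85
v 0.202 0.501 -1.692
v -1.332 0.822 -0.15
v 0.42 0.897 -1.475
v 0.402 1.388 -1.378
v 0.151 1.819 -1.43
v -0.252 2.053 -1.616
v -0.679 2.016 -1.876
v -0.995 1.719 -2.128
v -1.099 1.256 -2.292
v -0.958 0.775 -2.316
v -0.618 0.429 -2.191
v -0.185 0.326 -1.959
v -0.328 2.937 1.759
v 0.161 2.645 1.743
v -0.772 2.103 3.441
v 0.202 3.03 1.944
v -0.067 3.36 2.037
v -0.49 3.443 1.967
v -0.818 3.229 1.775
v -0.859 2.845 1.573
v -0.59 2.514 1.48
v -0.167 2.432 1.55
f 2 1 5
f 2 5 3
f 3 5 6
f 3 6 4
f 5 1 7
f 5 7 6
f 6 7 8
f 6 8 4
f 7 1 9
f 7 9 8
f 8 9 10
f 8 10 4
f 9 1 11
f 9 11 10
f 10 11 12
f 10 12 4
f 11 1 13
f 11 13 12
f 12 13 14
f 12 14 4
f 13 1 15
f 13 15 14
f 14 15 16
f 14 16 4
f 15 1 17
f 15 17 16
f 16 17 18
f 16 18 4
f 17 1 19
f 17 19 18
f 18 19 20
f 18 20 4
f 19 1 21
f 19 21 20
f 20 21 22
f 20 22 4
f 21 1 23
f 21 23 22
f 22 23 24
f 22 24 4
f 23 1 25
f 23 25 24
f 24 25 26
f 24 26 4
f 25 1 2
f 25 2 26
f 26 2 3
f 26 3 4
f 28 27 30
f 28 30 29
f 30 27 31
f 30 31 29
f 31 27 32
f 31 32 29
f 32 27 33
f 32 33 29
f 33 27 34
f 33 34 29
f 34 27 35
f 34 35 29
f 35 27 36
f 35 36 29
f 36 27 37
f 36 37 29
f 37 27 38
f 37 38 29
f 38 27 39
f 38 39 29
f 39 27 40
f 39 40 29
f 40 27 28
f 40 28 29
f 42 41 44
f 42 44 43
f 44 41 45
f 44 45 43
f 45 41 46
f 45 46 43
f 46 41 47
f 46 47 43
f 47 41 48
f 47 48 43
f 48 41 49
f 48 49 43
f 49 41 50
f 49 50 43
f 50 41 51
f 50 51 43
f 51 41 52
f 51 52 43
f 52 41 53
f 52 53 43
f 53 41 54
f 53 54 43
f 54 41 55
f 54 55 43
f 55 41 56
f 55 56 43
f 56 41 57
f 56 57 43
f 57 41 58
f 57 58 43
f 58 41 42
f 58 42 43
f 60 59 62
f 60 62 61
f 62 59 63
f 62 63 61
f 63 59 64
f 63 64 61
f 64 59 65
f 64 65 61
f 65 59 66
f 65 66 61
f 66 59 67
f 66 67 61
f 67 59 68
f 67 68 61
f 68 59 69
f 68 69 61
f 69 59 70
f 69 70 61
f 70 59 71
f 70 71 61
f 71 59 60
f 71 60 61
f 73 72 75
f 73 75 74
f 75 72 76
f 75 76 74
f 76 72 77
f 76 77 74
f 77 72 78
f 77 78 74
f 78 72 79
f 78 79 74
f 79 72 80
f 79 80 74
f 80 72 81
f 80 81 74
f 81 72 73
f 81 73 74



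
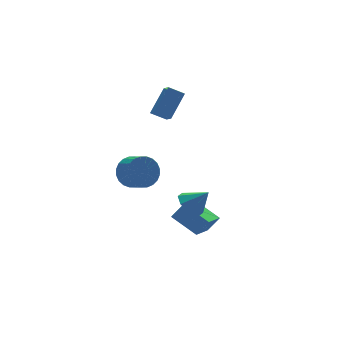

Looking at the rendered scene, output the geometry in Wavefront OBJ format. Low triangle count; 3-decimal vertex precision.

v -0.603 -2.31 -3.498
v -1.395 -0.989 -2.689
v -1.253 -2.193 -4.327
v -2.046 -0.872 -3.517
v 0.706 -1.008 -4.343
v -0.087 0.313 -3.533
v 0.055 -0.891 -5.171
v -0.737 0.43 -4.362
v -1.185 3.438 1.792
v -1.261 2.725 2.249
v -0.05 4.125 3.052
v -0.126 3.413 3.509
v -0.414 3.047 1.311
v -0.49 2.335 1.768
v 0.721 3.735 2.571
v 0.645 3.022 3.028
v -2.013 -3.018 -1.32
v -1.459 -3.324 -1.917
v -1.247 -3.502 -0.36
v -1.309 -2.704 -1.723
v -1.572 -2.268 -1.294
v -2.093 -2.272 -0.879
v -2.567 -2.712 -0.723
v -2.717 -3.332 -0.916
v -2.454 -3.767 -1.346
v -1.933 -3.764 -1.76
v -1.798 4.442 -3.176
v -1.054 4.897 -2.591
v -0.838 3.914 -2.1
v -1.582 3.458 -2.684
v -1.383 4.944 -2.352
v -1.167 3.961 -1.861
v -1.775 4.915 -2.238
v -1.559 3.931 -1.747
v -2.171 4.813 -2.267
v -1.955 3.83 -1.776
v -2.51 4.655 -2.434
v -2.294 3.672 -1.943
v -2.741 4.465 -2.714
v -2.525 3.482 -2.223
v -2.828 4.271 -3.065
v -2.612 3.288 -2.573
v -2.758 4.103 -3.432
v -2.542 3.12 -2.941
v -2.542 3.986 -3.76
v -2.326 3.003 -3.269
v -2.213 3.939 -3.999
v -1.997 2.956 -3.508
v -1.821 3.969 -4.113
v -1.605 2.985 -3.622
v -1.425 4.07 -4.084
v -1.209 3.087 -3.593
v -1.086 4.228 -3.917
v -0.87 3.245 -3.426
v -0.855 4.418 -3.637
v -0.639 3.435 -3.146
v -0.768 4.612 -3.287
v -0.552 3.629 -2.795
v -0.838 4.78 -2.919
v -0.622 3.797 -2.428
f 2 4 1
f 5 2 1
f 1 4 3
f 3 5 1
f 2 8 4
f 6 2 5
f 6 8 2
f 4 8 3
f 7 5 3
f 3 8 7
f 7 6 5
f 8 6 7
f 10 12 9
f 13 10 9
f 9 12 11
f 11 13 9
f 10 16 12
f 14 10 13
f 14 16 10
f 12 16 11
f 15 13 11
f 11 16 15
f 15 14 13
f 16 14 15
f 18 17 20
f 18 20 19
f 20 17 21
f 20 21 19
f 21 17 22
f 21 22 19
f 22 17 23
f 22 23 19
f 23 17 24
f 23 24 19
f 24 17 25
f 24 25 19
f 25 17 26
f 25 26 19
f 26 17 18
f 26 18 19
f 28 27 31
f 28 31 29
f 29 31 32
f 29 32 30
f 31 27 33
f 31 33 32
f 32 33 34
f 32 34 30
f 33 27 35
f 33 35 34
f 34 35 36
f 34 36 30
f 35 27 37
f 35 37 36
f 36 37 38
f 36 38 30
f 37 27 39
f 37 39 38
f 38 39 40
f 38 40 30
f 39 27 41
f 39 41 40
f 40 41 42
f 40 42 30
f 41 27 43
f 41 43 42
f 42 43 44
f 42 44 30
f 43 27 45
f 43 45 44
f 44 45 46
f 44 46 30
f 45 27 47
f 45 47 46
f 46 47 48
f 46 48 30
f 47 27 49
f 47 49 48
f 48 49 50
f 48 50 30
f 49 27 51
f 49 51 50
f 50 51 52
f 50 52 30
f 51 27 53
f 51 53 52
f 52 53 54
f 52 54 30
f 53 27 55
f 53 55 54
f 54 55 56
f 54 56 30
f 55 27 57
f 55 57 56
f 56 57 58
f 56 58 30
f 57 27 59
f 57 59 58
f 58 59 60
f 58 60 30
f 59 27 28
f 59 28 60
f 60 28 29
f 60 29 30



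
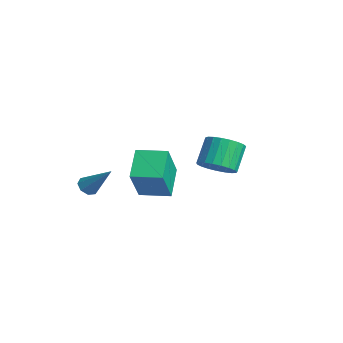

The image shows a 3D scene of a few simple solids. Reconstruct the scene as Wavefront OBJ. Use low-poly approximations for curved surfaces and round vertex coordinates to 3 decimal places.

v 3.099 -1.948 -3.402
v 2.026 -1.238 -2.572
v 3.895 -0.85 -3.311
v 2.823 -0.14 -2.482
v 3.917 -2.68 -1.718
v 2.845 -1.97 -0.889
v 4.714 -1.582 -1.628
v 3.641 -0.872 -0.798
v -0.495 -2.79 -4.602
v -0.061 -2.955 -4.857
v 0.515 -2.11 -3.318
v -0.173 -2.581 -4.967
v -0.473 -2.33 -4.863
v -0.787 -2.348 -4.607
v -0.93 -2.625 -4.347
v -0.818 -2.999 -4.237
v -0.517 -3.251 -4.341
v -0.203 -3.233 -4.597
v 1.637 2.25 -3.527
v 2.386 2.731 -3.394
v 1.731 3.452 -2.319
v 0.983 2.97 -2.453
v 2.204 2.939 -3.645
v 1.549 3.66 -2.571
v 1.923 3.029 -3.876
v 1.268 3.749 -2.802
v 1.593 2.983 -4.047
v 0.938 3.704 -2.972
v 1.271 2.811 -4.127
v 0.616 3.532 -3.053
v 1.012 2.542 -4.104
v 0.357 3.263 -3.03
v 0.861 2.222 -3.982
v 0.206 2.943 -2.907
v 0.845 1.907 -3.78
v 0.19 2.628 -2.706
v 0.965 1.651 -3.535
v 0.31 2.372 -2.461
v 1.202 1.499 -3.289
v 0.547 2.22 -2.214
v 1.514 1.476 -3.083
v 0.859 2.197 -2.009
v 1.847 1.588 -2.955
v 1.193 2.308 -1.881
v 2.145 1.813 -2.925
v 1.49 2.534 -1.851
v 2.354 2.114 -3
v 1.699 2.835 -1.925
v 2.439 2.439 -3.165
v 1.785 3.16 -2.091
f 2 4 1
f 5 2 1
f 1 4 3
f 3 5 1
f 2 8 4
f 6 2 5
f 6 8 2
f 4 8 3
f 7 5 3
f 3 8 7
f 7 6 5
f 8 6 7
f 10 9 12
f 10 12 11
f 12 9 13
f 12 13 11
f 13 9 14
f 13 14 11
f 14 9 15
f 14 15 11
f 15 9 16
f 15 16 11
f 16 9 17
f 16 17 11
f 17 9 18
f 17 18 11
f 18 9 10
f 18 10 11
f 20 19 23
f 20 23 21
f 21 23 24
f 21 24 22
f 23 19 25
f 23 25 24
f 24 25 26
f 24 26 22
f 25 19 27
f 25 27 26
f 26 27 28
f 26 28 22
f 27 19 29
f 27 29 28
f 28 29 30
f 28 30 22
f 29 19 31
f 29 31 30
f 30 31 32
f 30 32 22
f 31 19 33
f 31 33 32
f 32 33 34
f 32 34 22
f 33 19 35
f 33 35 34
f 34 35 36
f 34 36 22
f 35 19 37
f 35 37 36
f 36 37 38
f 36 38 22
f 37 19 39
f 37 39 38
f 38 39 40
f 38 40 22
f 39 19 41
f 39 41 40
f 40 41 42
f 40 42 22
f 41 19 43
f 41 43 42
f 42 43 44
f 42 44 22
f 43 19 45
f 43 45 44
f 44 45 46
f 44 46 22
f 45 19 47
f 45 47 46
f 46 47 48
f 46 48 22
f 47 19 49
f 47 49 48
f 48 49 50
f 48 50 22
f 49 19 20
f 49 20 50
f 50 20 21
f 50 21 22



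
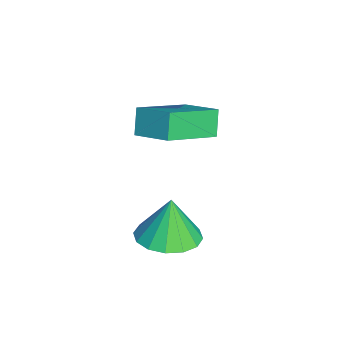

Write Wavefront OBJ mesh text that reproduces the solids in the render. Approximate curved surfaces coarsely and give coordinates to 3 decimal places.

v -0.828 2.572 1.317
v -0.008 3.54 1.806
v -2.009 4.046 0.377
v -1.189 5.014 0.866
v -0.271 2.506 0.514
v 0.549 3.474 1.003
v -1.452 3.98 -0.426
v -0.632 4.948 0.063
v 1.222 3.47 -2.965
v 1.821 4.318 -2.908
v 0.938 3.57 -1.475
v 1.327 4.503 -3.014
v 0.805 4.412 -3.108
v 0.394 4.068 -3.163
v 0.206 3.563 -3.165
v 0.29 3.034 -3.113
v 0.623 2.622 -3.022
v 1.117 2.436 -2.915
v 1.639 2.528 -2.822
v 2.05 2.872 -2.767
v 2.238 3.376 -2.765
v 2.155 3.906 -2.816
f 2 4 1
f 5 2 1
f 1 4 3
f 3 5 1
f 2 8 4
f 6 2 5
f 6 8 2
f 4 8 3
f 7 5 3
f 3 8 7
f 7 6 5
f 8 6 7
f 10 9 12
f 10 12 11
f 12 9 13
f 12 13 11
f 13 9 14
f 13 14 11
f 14 9 15
f 14 15 11
f 15 9 16
f 15 16 11
f 16 9 17
f 16 17 11
f 17 9 18
f 17 18 11
f 18 9 19
f 18 19 11
f 19 9 20
f 19 20 11
f 20 9 21
f 20 21 11
f 21 9 22
f 21 22 11
f 22 9 10
f 22 10 11



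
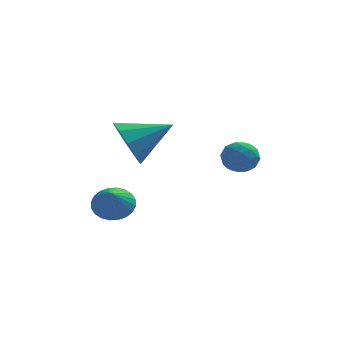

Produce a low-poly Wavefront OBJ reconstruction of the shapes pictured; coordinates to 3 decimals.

v -0.993 -1.131 1.672
v -0.409 -0.854 1.989
v -1.067 -1.909 2.488
v -0.614 -0.705 2.111
v -0.876 -0.622 2.167
v -1.157 -0.616 2.147
v -1.412 -0.689 2.055
v -1.603 -0.829 1.905
v -1.702 -1.015 1.719
v -1.693 -1.218 1.525
v -1.577 -1.409 1.355
v -1.372 -1.557 1.232
v -1.11 -1.641 1.176
v -0.83 -1.647 1.196
v -0.574 -1.574 1.288
v -0.383 -1.434 1.439
v -0.284 -1.248 1.625
v -0.293 -1.044 1.818
v -0.588 1.985 3.113
v -0.125 1.391 2.41
v 0.948 2.335 3.827
v -0.153 1.983 2.179
v -0.347 2.576 2.305
v -0.633 2.944 2.739
v -0.902 2.944 3.316
v -1.051 2.579 3.815
v -1.023 1.986 4.046
v -0.829 1.393 3.92
v -0.543 1.026 3.486
v -0.274 1.025 2.909
v 3.164 1.091 2.989
v 3.507 0.747 3.47
v 2.673 0.153 2.67
v 3.016 -0.191 3.151
v 2.528 0.253 3.33
v 2.831 0.832 3.527
v 3.349 0.068 2.613
v 3.652 0.647 2.81
v 3.621 0.115 3.238
v 3.114 0.229 3.681
v 3.066 0.671 2.459
v 2.559 0.785 2.902
v 3.379 1.001 3.258
v 2.801 -0.101 2.882
v 2.514 0.159 2.988
v 2.716 -0.043 3.27
v 2.981 1.051 3.291
v 3.183 0.85 3.574
v 2.607 0.559 3.492
v 2.997 0.05 2.566
v 3.199 -0.151 2.849
v 3.464 0.943 2.87
v 3.666 0.741 3.152
v 3.573 0.341 2.648
v 3.647 0.428 3.404
v 3.359 -0.124 3.216
v 3.554 0.028 2.9
v 3.733 0.369 3.016
v 3.349 0.495 3.664
v 3.061 -0.056 3.477
v 2.774 0.204 3.582
v 2.952 0.545 3.698
v 3.416 0.123 3.528
v 3.119 0.956 2.663
v 2.831 0.405 2.476
v 3.228 0.355 2.442
v 3.406 0.696 2.558
v 2.821 1.024 2.924
v 2.533 0.472 2.736
v 2.447 0.531 3.124
v 2.626 0.872 3.24
v 2.764 0.777 2.612
f 2 1 4
f 2 4 3
f 4 1 5
f 4 5 3
f 5 1 6
f 5 6 3
f 6 1 7
f 6 7 3
f 7 1 8
f 7 8 3
f 8 1 9
f 8 9 3
f 9 1 10
f 9 10 3
f 10 1 11
f 10 11 3
f 11 1 12
f 11 12 3
f 12 1 13
f 12 13 3
f 13 1 14
f 13 14 3
f 14 1 15
f 14 15 3
f 15 1 16
f 15 16 3
f 16 1 17
f 16 17 3
f 17 1 18
f 17 18 3
f 18 1 2
f 18 2 3
f 20 19 22
f 20 22 21
f 22 19 23
f 22 23 21
f 23 19 24
f 23 24 21
f 24 19 25
f 24 25 21
f 25 19 26
f 25 26 21
f 26 19 27
f 26 27 21
f 27 19 28
f 27 28 21
f 28 19 29
f 28 29 21
f 29 19 30
f 29 30 21
f 30 19 20
f 30 20 21
f 31 68 47
f 68 42 71
f 47 71 36
f 68 71 47
f 31 47 43
f 47 36 48
f 43 48 32
f 47 48 43
f 31 43 52
f 43 32 53
f 52 53 38
f 43 53 52
f 31 52 64
f 52 38 67
f 64 67 41
f 52 67 64
f 31 64 68
f 64 41 72
f 68 72 42
f 64 72 68
f 32 48 59
f 48 36 62
f 59 62 40
f 48 62 59
f 36 71 49
f 71 42 70
f 49 70 35
f 71 70 49
f 42 72 69
f 72 41 65
f 69 65 33
f 72 65 69
f 41 67 66
f 67 38 54
f 66 54 37
f 67 54 66
f 38 53 58
f 53 32 55
f 58 55 39
f 53 55 58
f 34 60 46
f 60 40 61
f 46 61 35
f 60 61 46
f 34 46 44
f 46 35 45
f 44 45 33
f 46 45 44
f 34 44 51
f 44 33 50
f 51 50 37
f 44 50 51
f 34 51 56
f 51 37 57
f 56 57 39
f 51 57 56
f 34 56 60
f 56 39 63
f 60 63 40
f 56 63 60
f 35 61 49
f 61 40 62
f 49 62 36
f 61 62 49
f 33 45 69
f 45 35 70
f 69 70 42
f 45 70 69
f 37 50 66
f 50 33 65
f 66 65 41
f 50 65 66
f 39 57 58
f 57 37 54
f 58 54 38
f 57 54 58
f 40 63 59
f 63 39 55
f 59 55 32
f 63 55 59



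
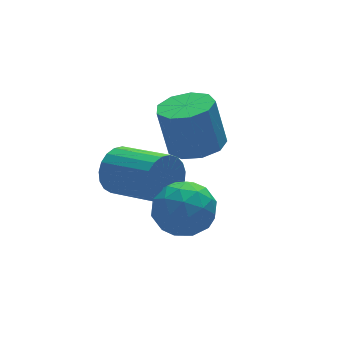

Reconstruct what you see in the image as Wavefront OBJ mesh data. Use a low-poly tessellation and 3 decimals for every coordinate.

v -2.403 0.309 0.642
v -1.848 0.327 -0.004
v -2.332 -1.067 0.664
v -1.777 -1.049 0.018
v -1.546 -0.761 0.786
v -1.591 0.09 0.772
v -2.589 -0.83 -0.112
v -2.634 0.021 -0.126
v -1.964 -0.376 -0.47
v -1.319 -0.334 0.085
v -2.861 -0.406 0.575
v -2.216 -0.364 1.13
v -2.132 0.439 0.317
v -2.048 -1.179 0.343
v -1.912 -1.009 0.794
v -1.586 -0.999 0.415
v -1.98 0.299 0.773
v -1.654 0.31 0.393
v -1.477 -0.329 0.858
v -2.526 -1.05 0.267
v -2.2 -1.039 -0.113
v -2.594 0.259 0.245
v -2.268 0.269 -0.134
v -2.703 -0.411 -0.198
v -1.874 0.036 -0.337
v -1.832 -0.773 -0.324
v -2.309 -0.644 -0.4
v -2.335 -0.144 -0.408
v -1.495 0.061 -0.011
v -1.453 -0.748 0.003
v -1.317 -0.578 0.454
v -1.343 -0.079 0.446
v -1.562 -0.353 -0.284
v -2.727 0.008 0.657
v -2.685 -0.801 0.671
v -2.837 -0.661 0.214
v -2.863 -0.162 0.206
v -2.348 0.033 0.984
v -2.306 -0.776 0.997
v -1.845 -0.596 1.068
v -1.871 -0.096 1.06
v -2.618 -0.387 0.944
v -2.869 1.627 0.573
v -2.606 1.941 1.141
v -1.988 0.567 1.615
v -2.251 0.253 1.047
v -2.868 1.856 1.235
v -2.25 0.481 1.709
v -3.13 1.731 1.214
v -2.512 0.356 1.688
v -3.347 1.588 1.083
v -2.729 0.214 1.557
v -3.481 1.452 0.863
v -2.863 0.077 1.337
v -3.51 1.346 0.593
v -2.892 -0.028 1.068
v -3.427 1.289 0.32
v -2.809 -0.086 0.794
v -3.248 1.29 0.091
v -2.63 -0.084 0.565
v -3.004 1.35 -0.056
v -2.386 -0.025 0.419
v -2.736 1.457 -0.093
v -2.118 0.083 0.381
v -2.491 1.594 -0.015
v -1.873 0.22 0.459
v -2.312 1.737 0.164
v -1.693 0.362 0.638
v -2.228 1.861 0.414
v -1.61 0.486 0.888
v -2.256 1.944 0.692
v -1.638 0.569 1.166
v -2.39 1.972 0.949
v -1.772 0.598 1.423
v -0.576 1.845 0.479
v 0.099 1.511 0.642
v -0.069 1.842 2.023
v -0.744 2.175 1.861
v 0.172 2.02 0.528
v 0.004 2.351 1.909
v -0.105 2.447 0.392
v -0.273 2.778 1.773
v -0.602 2.592 0.297
v -0.77 2.923 1.678
v -1.087 2.387 0.287
v -1.255 2.718 1.668
v -1.333 1.929 0.367
v -1.501 2.259 1.748
v -1.225 1.43 0.5
v -1.393 1.761 1.881
v -0.813 1.126 0.623
v -0.981 1.457 2.004
v -0.29 1.158 0.679
v -0.458 1.489 2.06
f 1 38 17
f 38 12 41
f 17 41 6
f 38 41 17
f 1 17 13
f 17 6 18
f 13 18 2
f 17 18 13
f 1 13 22
f 13 2 23
f 22 23 8
f 13 23 22
f 1 22 34
f 22 8 37
f 34 37 11
f 22 37 34
f 1 34 38
f 34 11 42
f 38 42 12
f 34 42 38
f 2 18 29
f 18 6 32
f 29 32 10
f 18 32 29
f 6 41 19
f 41 12 40
f 19 40 5
f 41 40 19
f 12 42 39
f 42 11 35
f 39 35 3
f 42 35 39
f 11 37 36
f 37 8 24
f 36 24 7
f 37 24 36
f 8 23 28
f 23 2 25
f 28 25 9
f 23 25 28
f 4 30 16
f 30 10 31
f 16 31 5
f 30 31 16
f 4 16 14
f 16 5 15
f 14 15 3
f 16 15 14
f 4 14 21
f 14 3 20
f 21 20 7
f 14 20 21
f 4 21 26
f 21 7 27
f 26 27 9
f 21 27 26
f 4 26 30
f 26 9 33
f 30 33 10
f 26 33 30
f 5 31 19
f 31 10 32
f 19 32 6
f 31 32 19
f 3 15 39
f 15 5 40
f 39 40 12
f 15 40 39
f 7 20 36
f 20 3 35
f 36 35 11
f 20 35 36
f 9 27 28
f 27 7 24
f 28 24 8
f 27 24 28
f 10 33 29
f 33 9 25
f 29 25 2
f 33 25 29
f 44 43 47
f 44 47 45
f 45 47 48
f 45 48 46
f 47 43 49
f 47 49 48
f 48 49 50
f 48 50 46
f 49 43 51
f 49 51 50
f 50 51 52
f 50 52 46
f 51 43 53
f 51 53 52
f 52 53 54
f 52 54 46
f 53 43 55
f 53 55 54
f 54 55 56
f 54 56 46
f 55 43 57
f 55 57 56
f 56 57 58
f 56 58 46
f 57 43 59
f 57 59 58
f 58 59 60
f 58 60 46
f 59 43 61
f 59 61 60
f 60 61 62
f 60 62 46
f 61 43 63
f 61 63 62
f 62 63 64
f 62 64 46
f 63 43 65
f 63 65 64
f 64 65 66
f 64 66 46
f 65 43 67
f 65 67 66
f 66 67 68
f 66 68 46
f 67 43 69
f 67 69 68
f 68 69 70
f 68 70 46
f 69 43 71
f 69 71 70
f 70 71 72
f 70 72 46
f 71 43 73
f 71 73 72
f 72 73 74
f 72 74 46
f 73 43 44
f 73 44 74
f 74 44 45
f 74 45 46
f 76 75 79
f 76 79 77
f 77 79 80
f 77 80 78
f 79 75 81
f 79 81 80
f 80 81 82
f 80 82 78
f 81 75 83
f 81 83 82
f 82 83 84
f 82 84 78
f 83 75 85
f 83 85 84
f 84 85 86
f 84 86 78
f 85 75 87
f 85 87 86
f 86 87 88
f 86 88 78
f 87 75 89
f 87 89 88
f 88 89 90
f 88 90 78
f 89 75 91
f 89 91 90
f 90 91 92
f 90 92 78
f 91 75 93
f 91 93 92
f 92 93 94
f 92 94 78
f 93 75 76
f 93 76 94
f 94 76 77
f 94 77 78



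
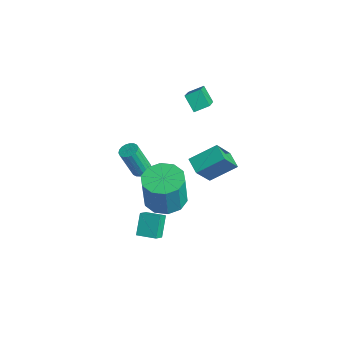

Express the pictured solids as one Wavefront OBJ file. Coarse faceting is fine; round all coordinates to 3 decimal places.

v 3.287 -3.08 0.384
v 4.24 -3.526 0.256
v 4.386 -3.747 2.108
v 3.433 -3.3 2.236
v 4.327 -2.88 0.327
v 4.472 -3.101 2.178
v 4.016 -2.311 0.419
v 4.162 -2.532 2.27
v 3.427 -2.035 0.498
v 3.573 -2.256 2.349
v 2.785 -2.158 0.534
v 2.93 -2.379 2.385
v 2.334 -2.633 0.512
v 2.48 -2.854 2.364
v 2.248 -3.279 0.442
v 2.393 -3.5 2.293
v 2.558 -3.848 0.35
v 2.704 -4.069 2.201
v 3.147 -4.124 0.271
v 3.293 -4.345 2.122
v 3.79 -4.001 0.235
v 3.935 -4.222 2.086
v -1.043 0.958 -2.488
v -0.58 2.355 -1.657
v -1.415 2.031 -4.085
v -0.952 3.428 -3.254
v -0.128 0.832 -2.786
v 0.335 2.229 -1.955
v -0.5 1.905 -4.383
v -0.037 3.302 -3.552
v -2.367 1.545 1.387
v -2.093 2.316 1.738
v -3.708 2.623 0.065
v -3.434 3.394 0.416
v -1.586 1.606 0.644
v -1.312 2.377 0.995
v -2.927 2.684 -0.678
v -2.653 3.455 -0.327
v 3.097 -4.27 -2.021
v 2.514 -3.692 -1.105
v 3.888 -3.653 -1.907
v 3.305 -3.075 -0.992
v 3.435 -4.805 -1.468
v 2.852 -4.227 -0.553
v 4.226 -4.188 -1.355
v 3.643 -3.61 -0.439
v -2.732 -0.796 -3.902
v -2.315 -1.136 -3.942
v -2.63 -1.724 -2.238
v -3.048 -1.384 -2.198
v -2.213 -0.937 -3.854
v -2.528 -1.524 -2.15
v -2.214 -0.709 -3.776
v -2.53 -1.297 -2.072
v -2.318 -0.499 -3.723
v -2.634 -1.087 -2.019
v -2.504 -0.348 -3.705
v -2.82 -0.936 -2.001
v -2.735 -0.285 -3.726
v -3.051 -0.873 -2.022
v -2.966 -0.324 -3.782
v -3.281 -0.912 -2.078
v -3.15 -0.456 -3.862
v -3.465 -1.044 -2.158
v -3.252 -0.656 -3.95
v -3.567 -1.243 -2.246
v -3.25 -0.883 -4.028
v -3.566 -1.471 -2.324
v -3.146 -1.093 -4.081
v -3.462 -1.681 -2.377
v -2.96 -1.244 -4.099
v -3.276 -1.832 -2.395
v -2.729 -1.307 -4.078
v -3.045 -1.895 -2.374
v -2.499 -1.268 -4.022
v -2.814 -1.856 -2.318
f 2 1 5
f 2 5 3
f 3 5 6
f 3 6 4
f 5 1 7
f 5 7 6
f 6 7 8
f 6 8 4
f 7 1 9
f 7 9 8
f 8 9 10
f 8 10 4
f 9 1 11
f 9 11 10
f 10 11 12
f 10 12 4
f 11 1 13
f 11 13 12
f 12 13 14
f 12 14 4
f 13 1 15
f 13 15 14
f 14 15 16
f 14 16 4
f 15 1 17
f 15 17 16
f 16 17 18
f 16 18 4
f 17 1 19
f 17 19 18
f 18 19 20
f 18 20 4
f 19 1 21
f 19 21 20
f 20 21 22
f 20 22 4
f 21 1 2
f 21 2 22
f 22 2 3
f 22 3 4
f 24 26 23
f 27 24 23
f 23 26 25
f 25 27 23
f 24 30 26
f 28 24 27
f 28 30 24
f 26 30 25
f 29 27 25
f 25 30 29
f 29 28 27
f 30 28 29
f 32 34 31
f 35 32 31
f 31 34 33
f 33 35 31
f 32 38 34
f 36 32 35
f 36 38 32
f 34 38 33
f 37 35 33
f 33 38 37
f 37 36 35
f 38 36 37
f 40 42 39
f 43 40 39
f 39 42 41
f 41 43 39
f 40 46 42
f 44 40 43
f 44 46 40
f 42 46 41
f 45 43 41
f 41 46 45
f 45 44 43
f 46 44 45
f 48 47 51
f 48 51 49
f 49 51 52
f 49 52 50
f 51 47 53
f 51 53 52
f 52 53 54
f 52 54 50
f 53 47 55
f 53 55 54
f 54 55 56
f 54 56 50
f 55 47 57
f 55 57 56
f 56 57 58
f 56 58 50
f 57 47 59
f 57 59 58
f 58 59 60
f 58 60 50
f 59 47 61
f 59 61 60
f 60 61 62
f 60 62 50
f 61 47 63
f 61 63 62
f 62 63 64
f 62 64 50
f 63 47 65
f 63 65 64
f 64 65 66
f 64 66 50
f 65 47 67
f 65 67 66
f 66 67 68
f 66 68 50
f 67 47 69
f 67 69 68
f 68 69 70
f 68 70 50
f 69 47 71
f 69 71 70
f 70 71 72
f 70 72 50
f 71 47 73
f 71 73 72
f 72 73 74
f 72 74 50
f 73 47 75
f 73 75 74
f 74 75 76
f 74 76 50
f 75 47 48
f 75 48 76
f 76 48 49
f 76 49 50



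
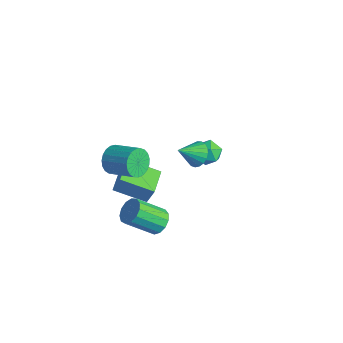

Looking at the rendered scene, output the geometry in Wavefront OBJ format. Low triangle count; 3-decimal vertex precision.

v 3.676 1.468 3.491
v 4.244 1.355 3.484
v 3.524 0.672 4.109
v 4.225 1.505 3.672
v 4.111 1.648 3.829
v 3.921 1.761 3.927
v 3.689 1.822 3.95
v 3.455 1.823 3.893
v 3.259 1.762 3.767
v 3.134 1.65 3.593
v 3.104 1.507 3.401
v 3.172 1.357 3.225
v 3.328 1.227 3.095
v 3.543 1.138 3.033
v 3.782 1.106 3.05
v 4.002 1.137 3.144
v 4.165 1.225 3.297
v 2.162 0.709 -2.02
v 2.481 0.279 -2.312
v 1.997 -0.759 -1.313
v 1.678 -0.329 -1.02
v 2.691 0.41 -2.074
v 2.207 -0.628 -1.075
v 2.733 0.636 -1.819
v 2.249 -0.402 -0.819
v 2.594 0.886 -1.627
v 2.11 -0.153 -0.628
v 2.318 1.079 -1.56
v 1.834 0.041 -0.561
v 1.992 1.155 -1.639
v 1.508 0.116 -0.64
v 1.72 1.089 -1.839
v 1.236 0.051 -0.84
v 1.589 0.903 -2.096
v 1.105 -0.135 -1.097
v 1.639 0.655 -2.329
v 1.155 -0.383 -1.33
v 1.855 0.424 -2.464
v 1.372 -0.614 -1.464
v 2.169 0.284 -2.457
v 1.685 -0.754 -1.458
v -0.493 0.65 -0.853
v -0.211 0.834 0.003
v 0.501 1.608 -1.387
v 0.783 1.793 -0.531
v 0.317 -0.233 -0.929
v 0.599 -0.048 -0.073
v 1.311 0.726 -1.463
v 1.593 0.91 -0.607
v 1.053 4.261 -0.038
v 1.568 4.065 -0.367
v 1.032 3.355 0.467
v 1.547 3.159 0.138
v 1.603 3.627 0.573
v 1.616 4.187 0.261
v 0.984 3.233 -0.161
v 0.997 3.793 -0.473
v 1.525 3.43 -0.443
v 1.908 3.674 0.01
v 0.692 3.746 0.09
v 1.075 3.99 0.543
v -0.091 0.096 0.603
v 0.241 -0.112 0.06
v 1.382 0.315 0.593
v 1.051 0.524 1.137
v 0.176 0.15 -0.009
v 1.317 0.577 0.524
v 0.064 0.402 0.028
v 1.205 0.829 0.561
v -0.075 0.602 0.164
v 1.067 1.029 0.697
v -0.216 0.714 0.376
v 0.925 1.141 0.909
v -0.335 0.72 0.628
v 0.806 1.147 1.161
v -0.413 0.617 0.875
v 0.729 1.044 1.408
v -0.434 0.425 1.076
v 0.707 0.852 1.609
v -0.396 0.176 1.194
v 0.745 0.603 1.727
v -0.306 -0.087 1.211
v 0.836 0.34 1.744
v -0.178 -0.318 1.122
v 0.963 0.109 1.655
v -0.035 -0.478 0.944
v 1.106 -0.051 1.477
v 0.098 -0.538 0.707
v 1.24 -0.111 1.24
v 0.199 -0.488 0.452
v 1.34 -0.061 0.985
v 0.25 -0.338 0.223
v 1.391 0.089 0.756
f 2 1 4
f 2 4 3
f 4 1 5
f 4 5 3
f 5 1 6
f 5 6 3
f 6 1 7
f 6 7 3
f 7 1 8
f 7 8 3
f 8 1 9
f 8 9 3
f 9 1 10
f 9 10 3
f 10 1 11
f 10 11 3
f 11 1 12
f 11 12 3
f 12 1 13
f 12 13 3
f 13 1 14
f 13 14 3
f 14 1 15
f 14 15 3
f 15 1 16
f 15 16 3
f 16 1 17
f 16 17 3
f 17 1 2
f 17 2 3
f 19 18 22
f 19 22 20
f 20 22 23
f 20 23 21
f 22 18 24
f 22 24 23
f 23 24 25
f 23 25 21
f 24 18 26
f 24 26 25
f 25 26 27
f 25 27 21
f 26 18 28
f 26 28 27
f 27 28 29
f 27 29 21
f 28 18 30
f 28 30 29
f 29 30 31
f 29 31 21
f 30 18 32
f 30 32 31
f 31 32 33
f 31 33 21
f 32 18 34
f 32 34 33
f 33 34 35
f 33 35 21
f 34 18 36
f 34 36 35
f 35 36 37
f 35 37 21
f 36 18 38
f 36 38 37
f 37 38 39
f 37 39 21
f 38 18 40
f 38 40 39
f 39 40 41
f 39 41 21
f 40 18 19
f 40 19 41
f 41 19 20
f 41 20 21
f 43 45 42
f 46 43 42
f 42 45 44
f 44 46 42
f 43 49 45
f 47 43 46
f 47 49 43
f 45 49 44
f 48 46 44
f 44 49 48
f 48 47 46
f 49 47 48
f 50 61 55
f 50 55 51
f 50 51 57
f 50 57 60
f 50 60 61
f 51 55 59
f 55 61 54
f 61 60 52
f 60 57 56
f 57 51 58
f 53 59 54
f 53 54 52
f 53 52 56
f 53 56 58
f 53 58 59
f 54 59 55
f 52 54 61
f 56 52 60
f 58 56 57
f 59 58 51
f 63 62 66
f 63 66 64
f 64 66 67
f 64 67 65
f 66 62 68
f 66 68 67
f 67 68 69
f 67 69 65
f 68 62 70
f 68 70 69
f 69 70 71
f 69 71 65
f 70 62 72
f 70 72 71
f 71 72 73
f 71 73 65
f 72 62 74
f 72 74 73
f 73 74 75
f 73 75 65
f 74 62 76
f 74 76 75
f 75 76 77
f 75 77 65
f 76 62 78
f 76 78 77
f 77 78 79
f 77 79 65
f 78 62 80
f 78 80 79
f 79 80 81
f 79 81 65
f 80 62 82
f 80 82 81
f 81 82 83
f 81 83 65
f 82 62 84
f 82 84 83
f 83 84 85
f 83 85 65
f 84 62 86
f 84 86 85
f 85 86 87
f 85 87 65
f 86 62 88
f 86 88 87
f 87 88 89
f 87 89 65
f 88 62 90
f 88 90 89
f 89 90 91
f 89 91 65
f 90 62 92
f 90 92 91
f 91 92 93
f 91 93 65
f 92 62 63
f 92 63 93
f 93 63 64
f 93 64 65

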